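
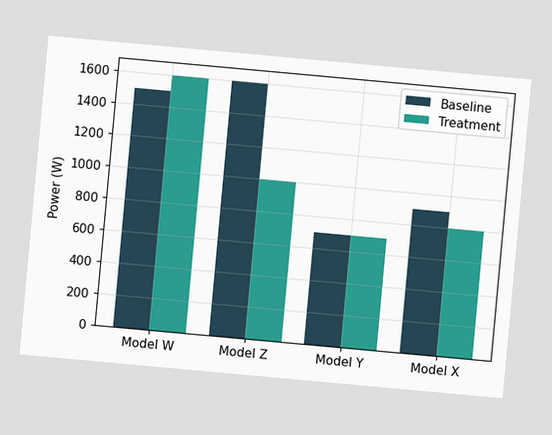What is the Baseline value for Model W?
1500W

The chart is tilted about 5° clockwise. The Baseline bar at Model W reaches 1500W on the y-axis.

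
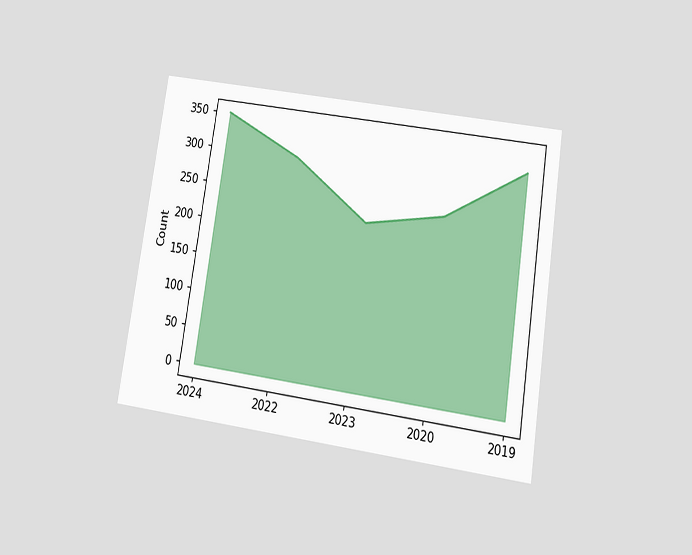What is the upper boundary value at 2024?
350

The chart is tilted about 9° clockwise and viewed slightly from below. At 2024 the upper boundary is at 350.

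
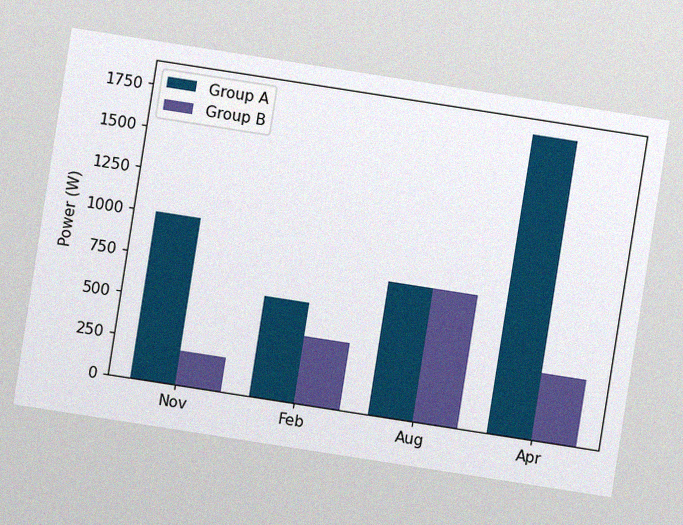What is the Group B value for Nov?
200W

The chart is tilted about 9° clockwise, with some photo noise. The Group B bar at Nov reaches 200W on the y-axis.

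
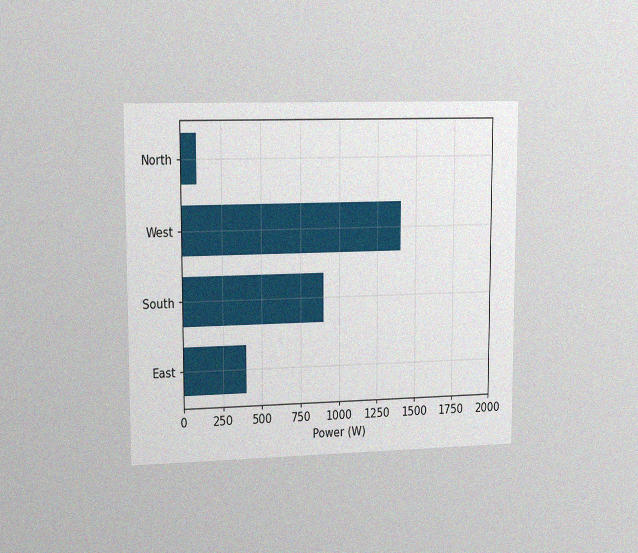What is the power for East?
400W

The chart is viewed slightly from the left, with some photo noise. Reading along the chart's x-axis, the East bar reaches 400W.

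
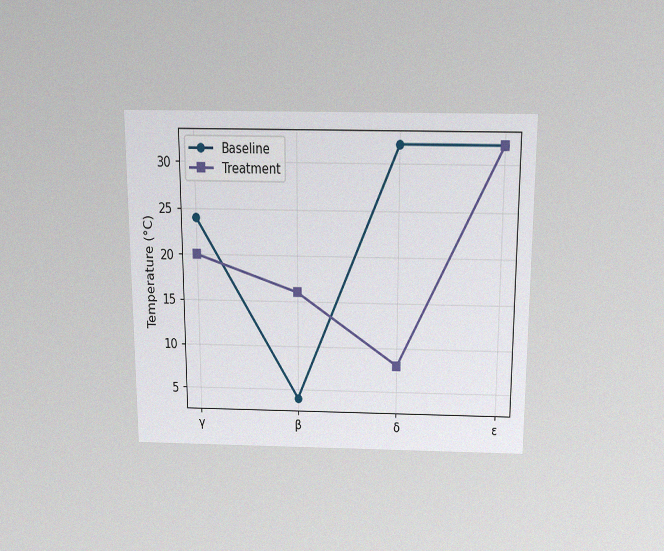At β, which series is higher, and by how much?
Treatment, by 12°C

The chart is viewed slightly from above, with some photo noise. At β, Treatment sits above the other line by 12°C.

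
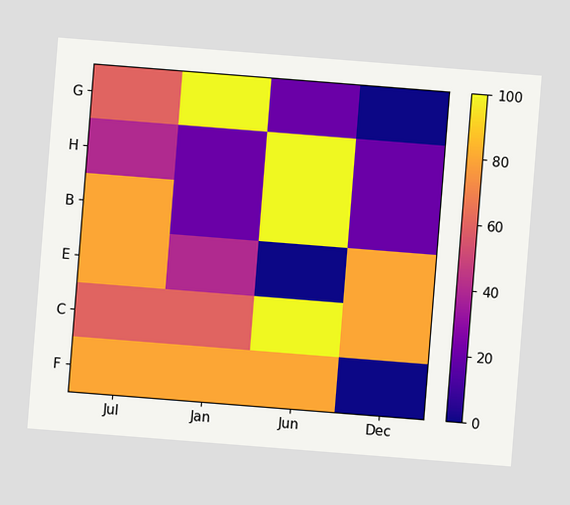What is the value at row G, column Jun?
The chart is tilted about 5° clockwise. Matching cell (G, Jun) against the colorbar gives 20.

20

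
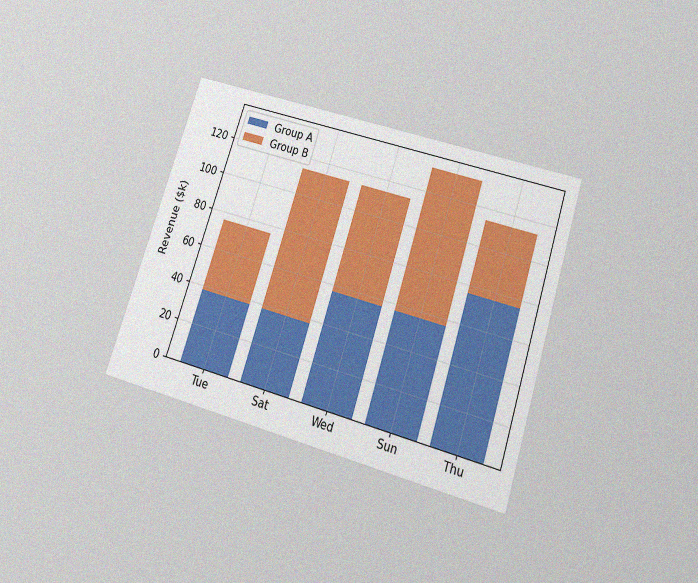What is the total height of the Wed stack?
$114k

The chart is tilted about 18° clockwise and viewed slightly from below, with some photo noise. The Wed stack's top reaches $114k on the y-axis.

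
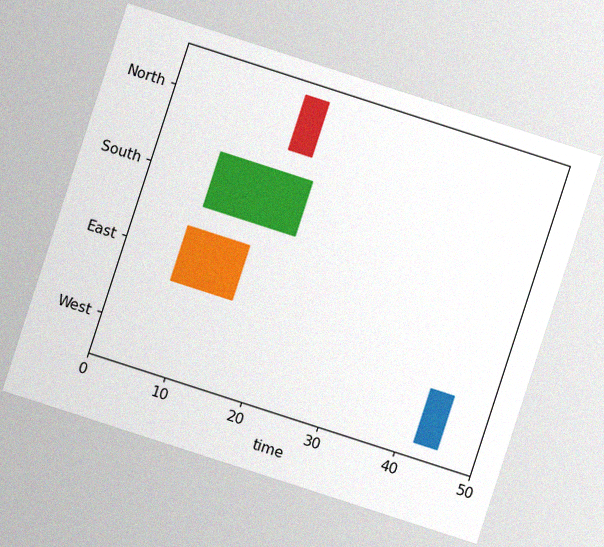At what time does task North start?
16

The chart is tilted about 18° clockwise, with some photo noise. The North bar begins at t=16.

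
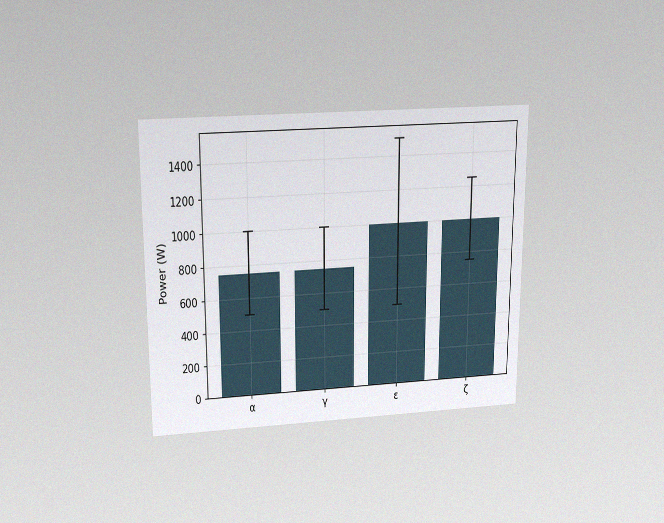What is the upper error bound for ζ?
1250W

The chart is viewed slightly from above, with some photo noise. The ζ bar's upper whisker reaches 1250W.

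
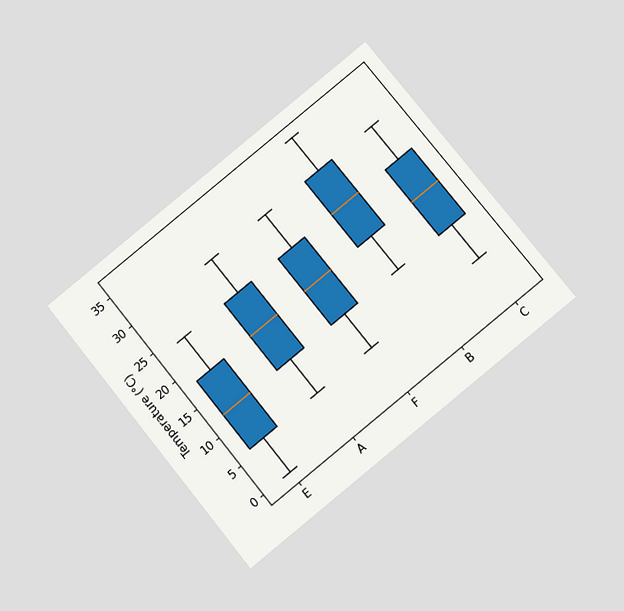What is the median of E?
12°C

The chart is tilted about 39° counter-clockwise and viewed at a slight angle. The median line in the E box sits at 12°C.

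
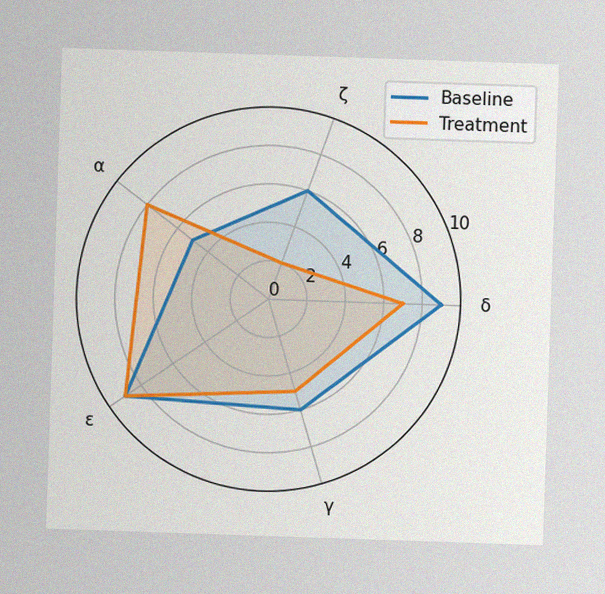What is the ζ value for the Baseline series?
6

The image has some photo noise and uneven lighting. On the ζ axis, Baseline reaches 6.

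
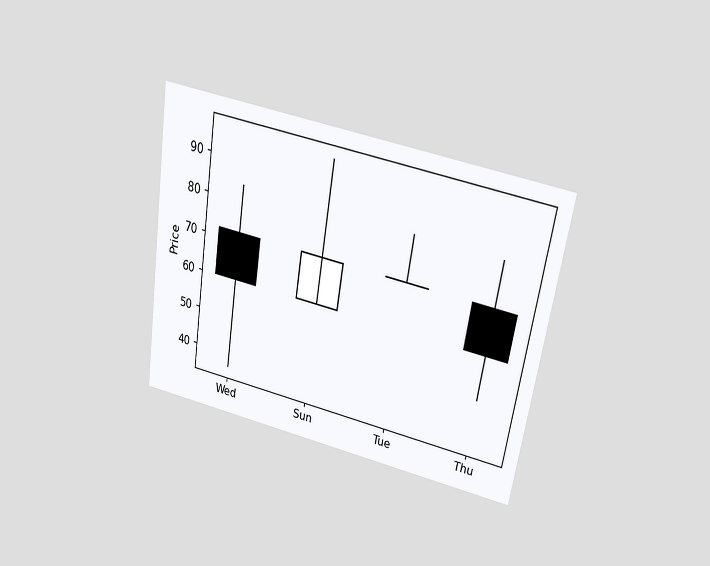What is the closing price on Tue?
The chart is tilted about 9° clockwise and viewed slightly from above. The Tue candle closes at 72.

72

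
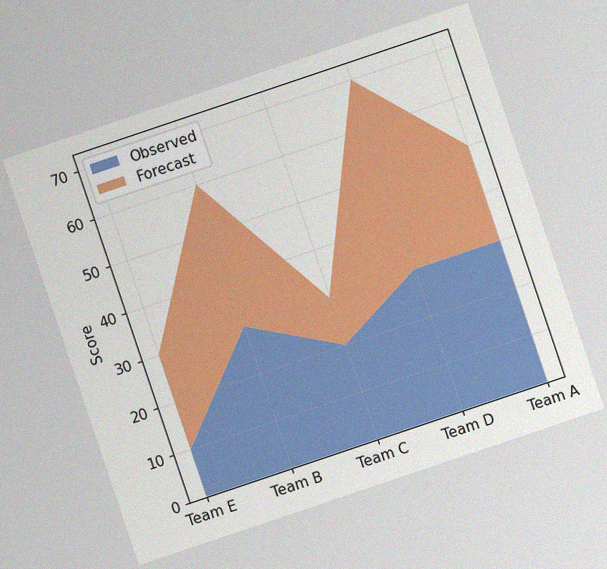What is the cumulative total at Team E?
30

The chart is tilted about 19° counter-clockwise, with some photo noise. The stacked total at Team E reaches 30.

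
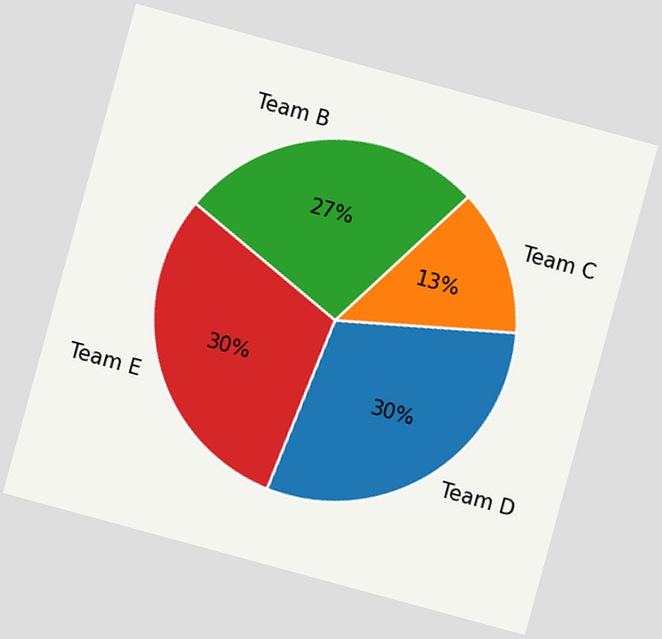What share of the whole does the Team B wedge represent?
27%

The chart is tilted about 15° clockwise. The Team B slice takes up 27% of the pie.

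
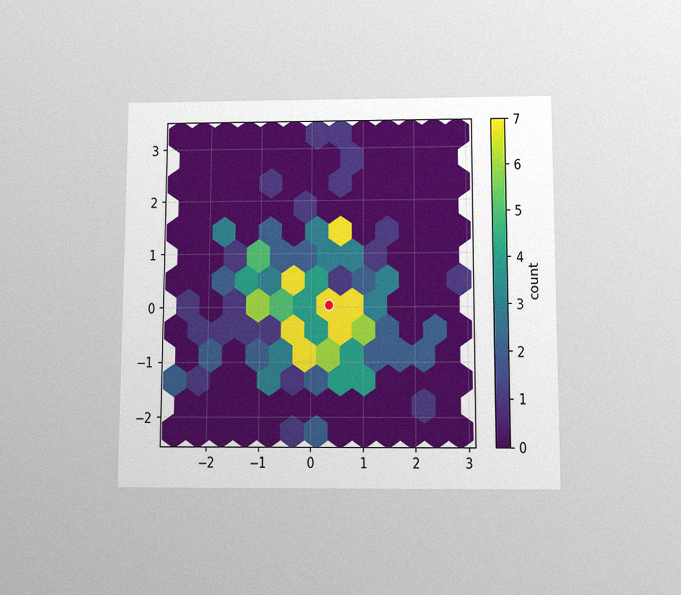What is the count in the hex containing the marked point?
7

The chart is viewed slightly from below, with some photo noise. The marked hex reads 7 on the colorbar.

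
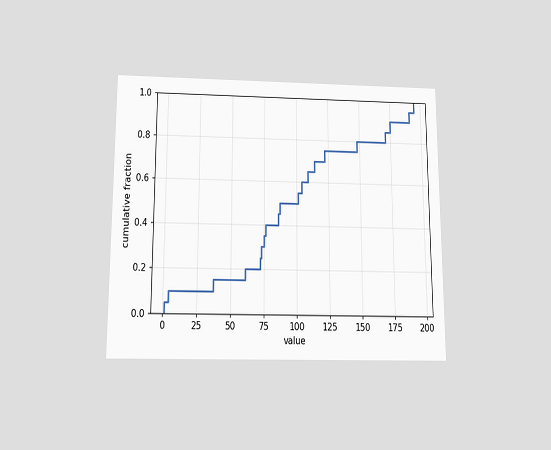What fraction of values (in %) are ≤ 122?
The chart is viewed slightly from below. At x=122 the ECDF step is at 75%.

75%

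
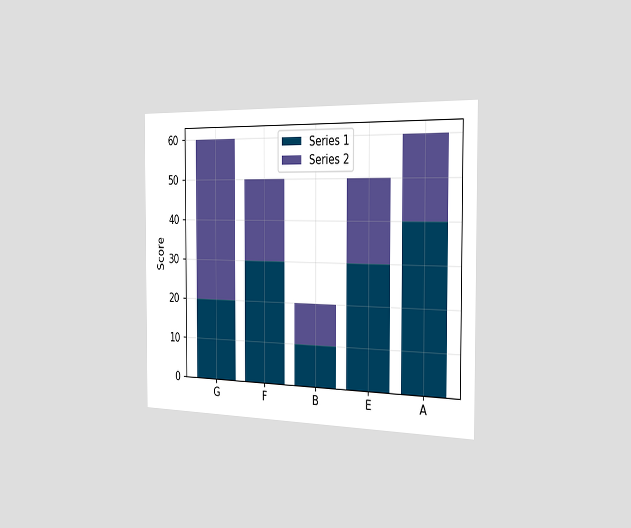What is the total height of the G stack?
60

The chart is viewed slightly from the right. The G stack's top reaches 60 on the y-axis.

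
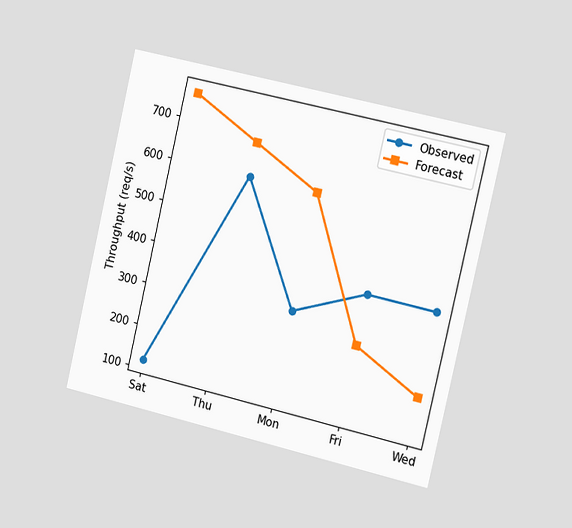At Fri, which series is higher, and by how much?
Observed, by 120req/s

The chart is tilted about 13° clockwise and viewed slightly from the right. At Fri, Observed sits above the other line by 120req/s.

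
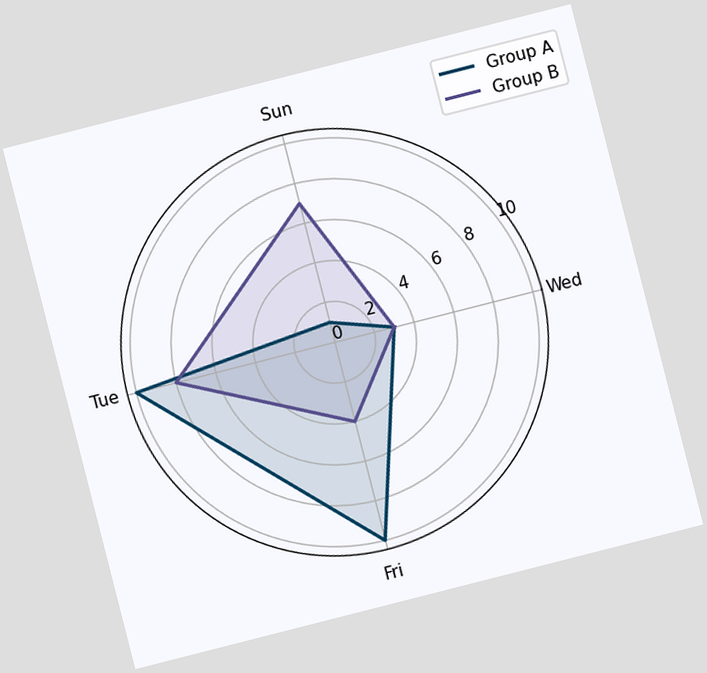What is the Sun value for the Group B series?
7

The chart is tilted about 14° counter-clockwise. On the Sun axis, Group B reaches 7.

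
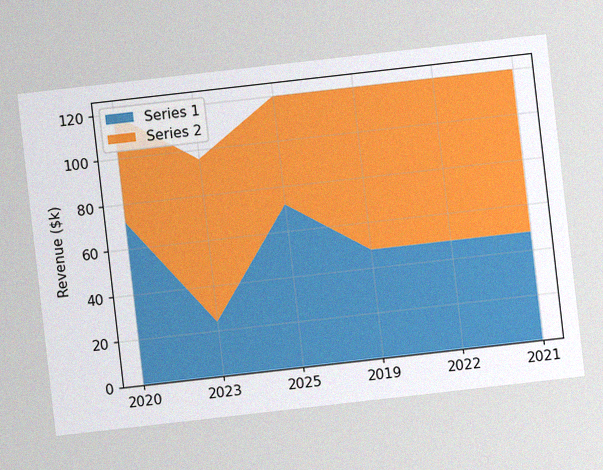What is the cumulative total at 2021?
$120k

The chart is tilted about 6° counter-clockwise, with some photo noise. The stacked total at 2021 reaches $120k.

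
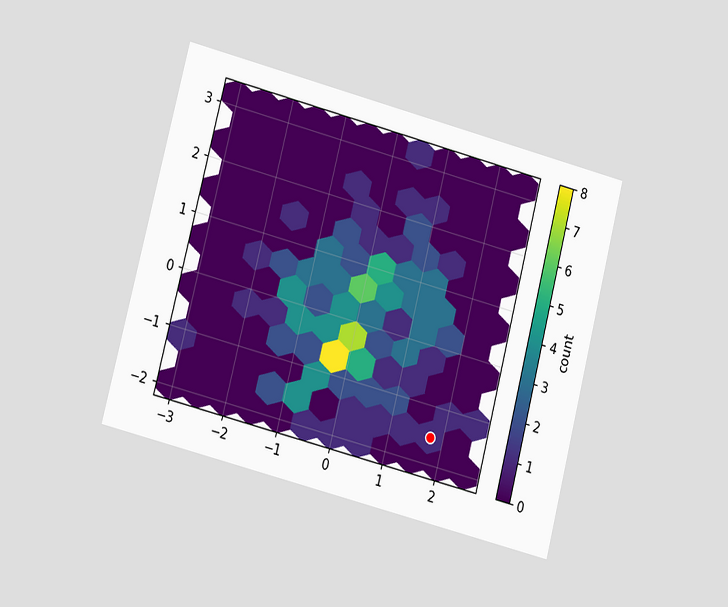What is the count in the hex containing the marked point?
The chart is tilted about 15° clockwise and viewed at a slight angle. The marked hex reads 1 on the colorbar.

1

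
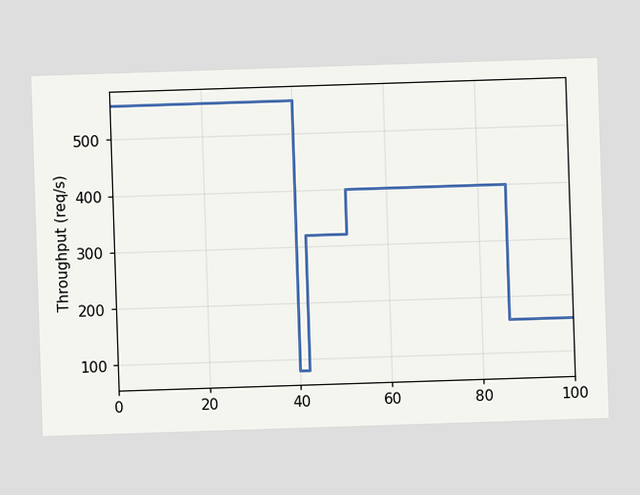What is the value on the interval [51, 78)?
400req/s

On [51, 78) the step sits at 400req/s.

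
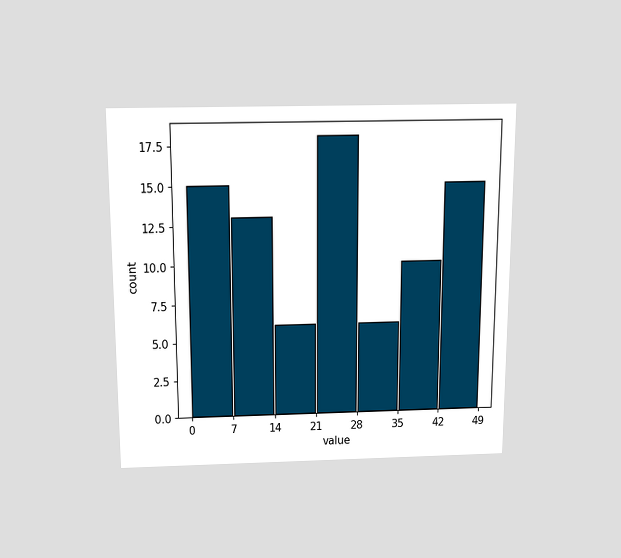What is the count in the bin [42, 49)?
15

The chart is viewed slightly from above. The [42, 49) bin has height 15.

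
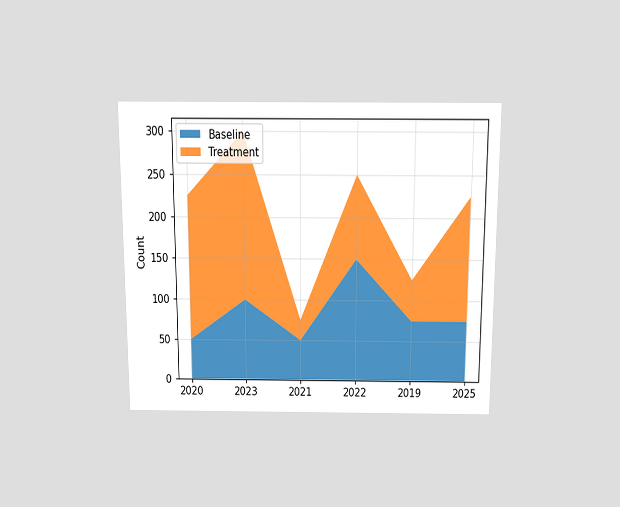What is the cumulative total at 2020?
225

The chart is viewed slightly from above. The stacked total at 2020 reaches 225.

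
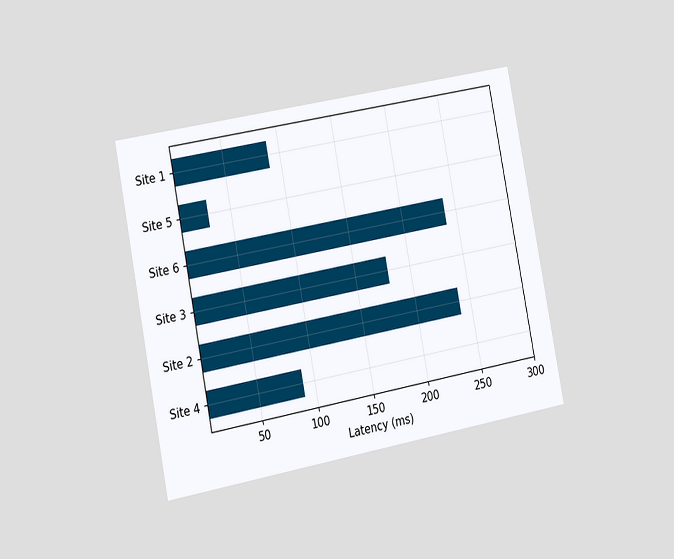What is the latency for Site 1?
The chart is tilted about 11° counter-clockwise and viewed slightly from the left. Reading along the chart's x-axis, the Site 1 bar reaches 90ms.

90ms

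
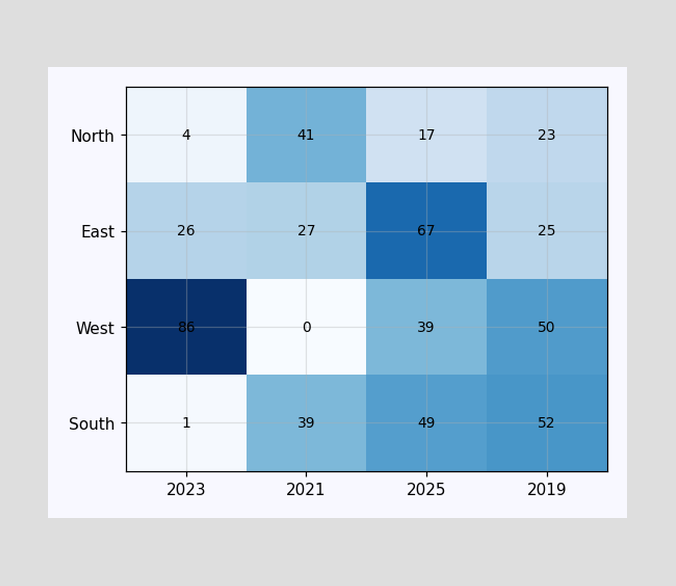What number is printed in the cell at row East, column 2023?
26

The (East, 2023) cell reads 26.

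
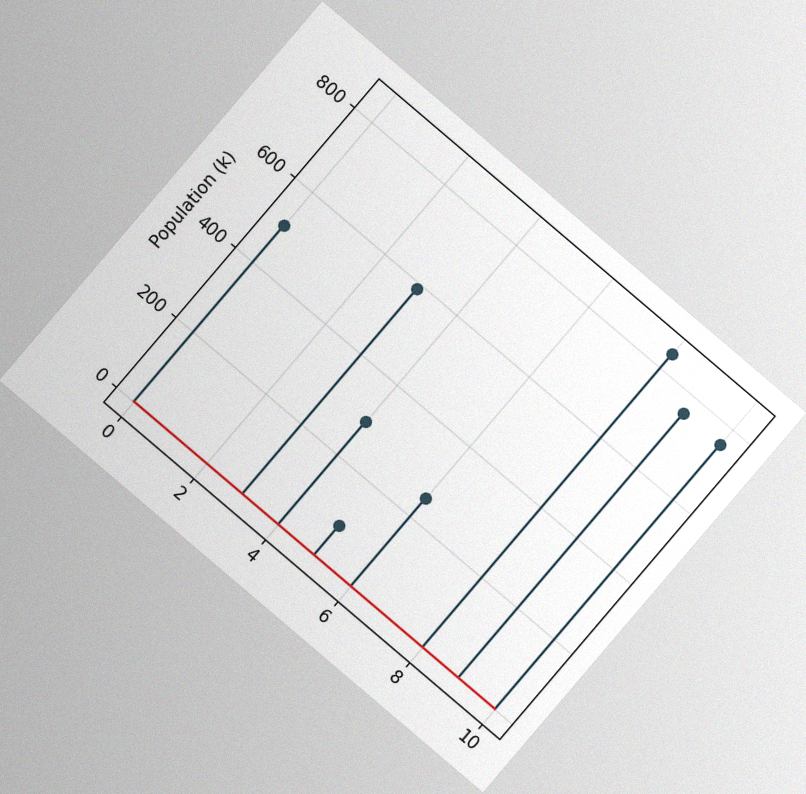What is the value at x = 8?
The chart is tilted about 40° clockwise, with some photo noise. The stem at x=8 reaches 840k.

840k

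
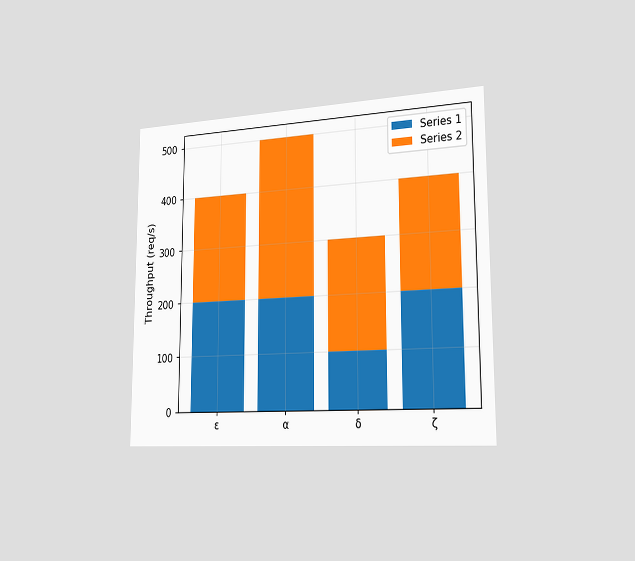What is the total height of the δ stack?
300req/s

The chart is viewed slightly from the right. The δ stack's top reaches 300req/s on the y-axis.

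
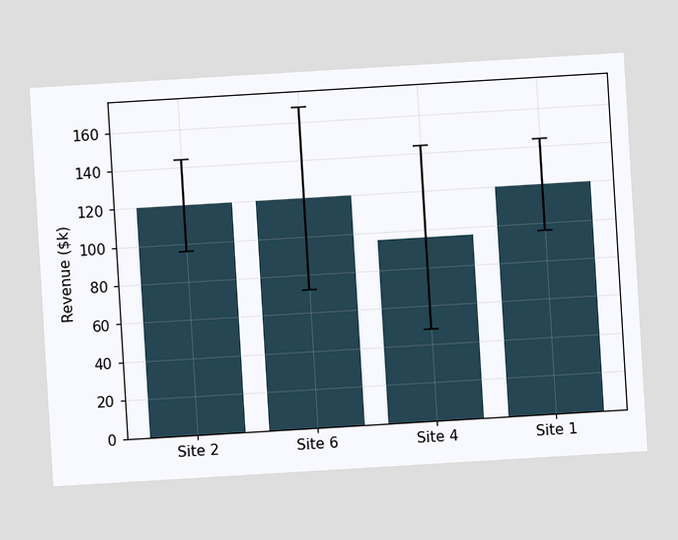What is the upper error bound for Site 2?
The chart is tilted about 3° counter-clockwise. The Site 2 bar's upper whisker reaches $144k.

$144k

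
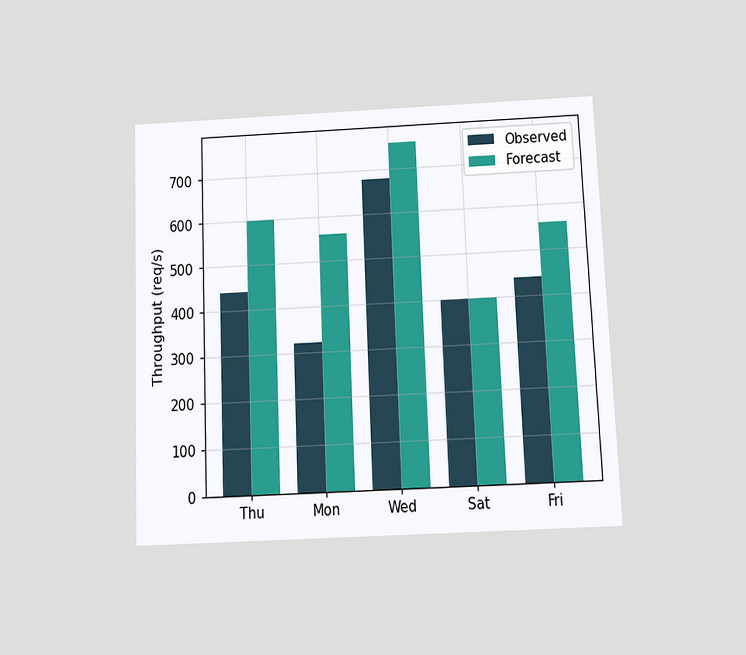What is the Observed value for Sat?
400req/s

The chart is tilted about 2° counter-clockwise and viewed slightly from below. The Observed bar at Sat reaches 400req/s on the y-axis.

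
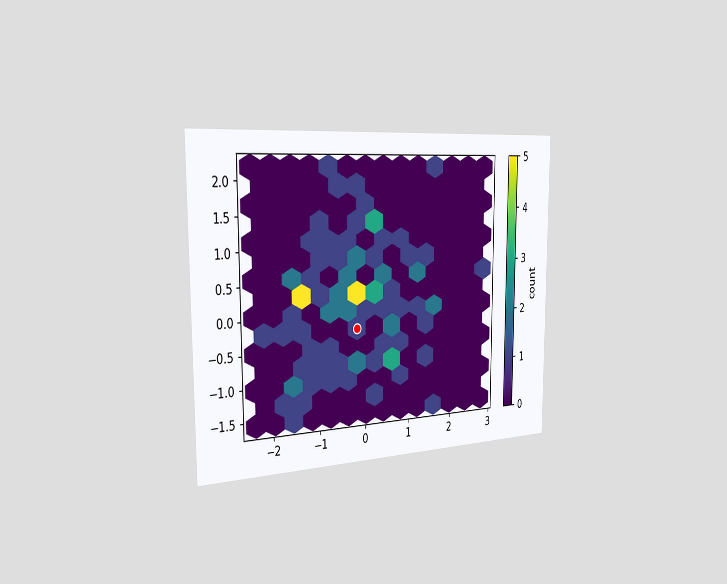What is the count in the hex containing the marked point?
The chart is viewed slightly from the left. The marked hex reads 1 on the colorbar.

1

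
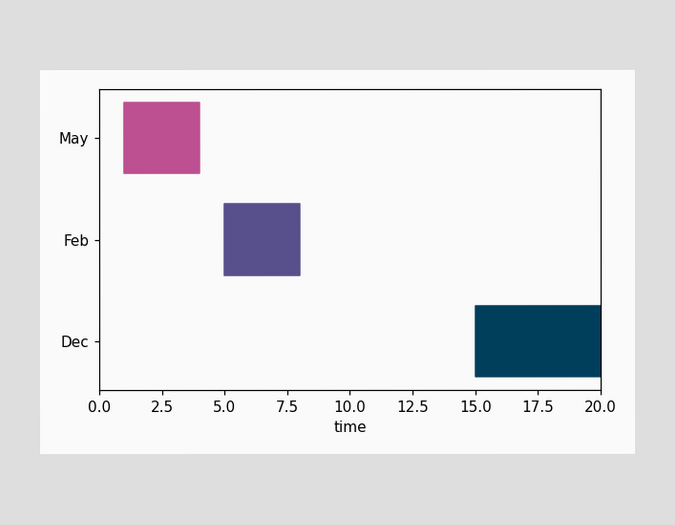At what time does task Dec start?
15

The Dec bar begins at t=15.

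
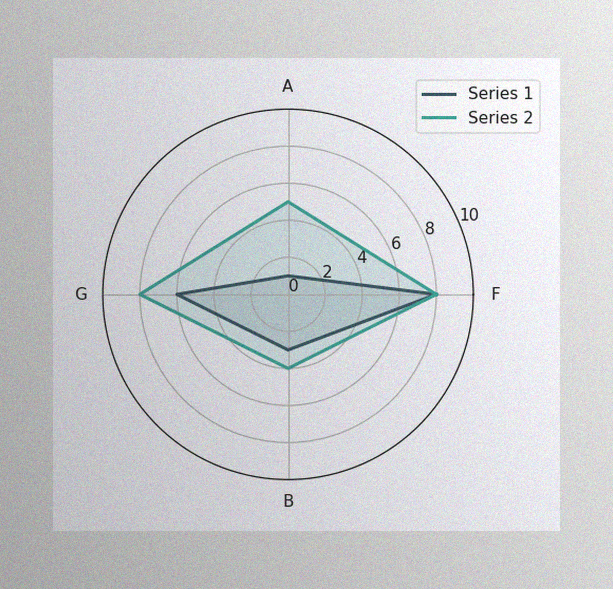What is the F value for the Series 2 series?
8

The image has some photo noise and uneven lighting. On the F axis, Series 2 reaches 8.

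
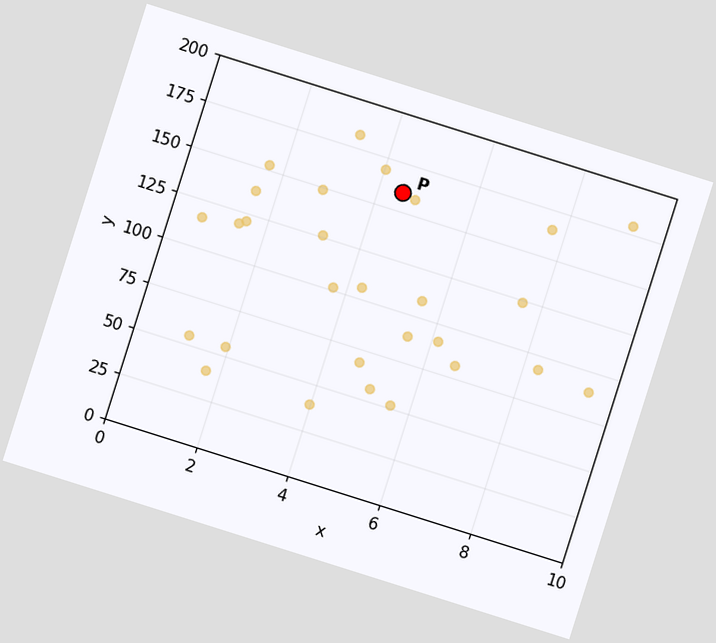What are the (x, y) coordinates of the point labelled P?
The chart is tilted about 18° clockwise. Following the gridlines from P to each axis, P sits at (4.5, 160).

(4.5, 160)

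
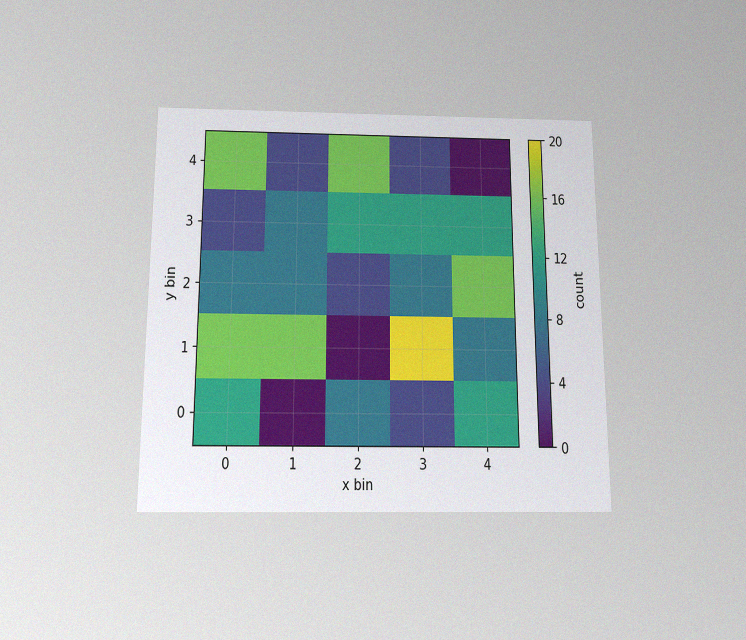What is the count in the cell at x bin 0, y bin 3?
4

The chart is viewed slightly from below, with some photo noise. Matching the cell (0, 3) against the colorbar gives 4.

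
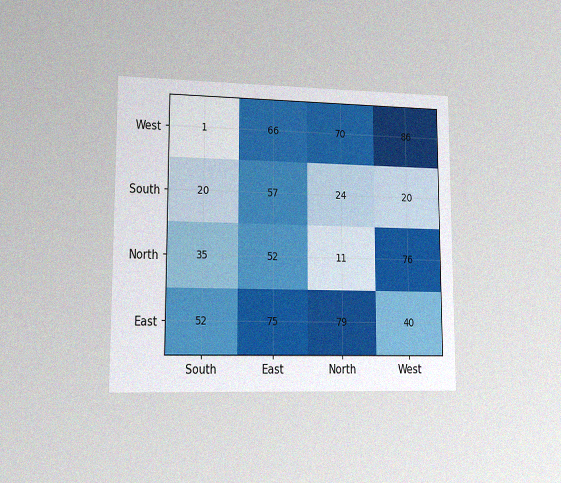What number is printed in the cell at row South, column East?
The chart is viewed at a slight angle, with some photo noise. The (South, East) cell reads 57.

57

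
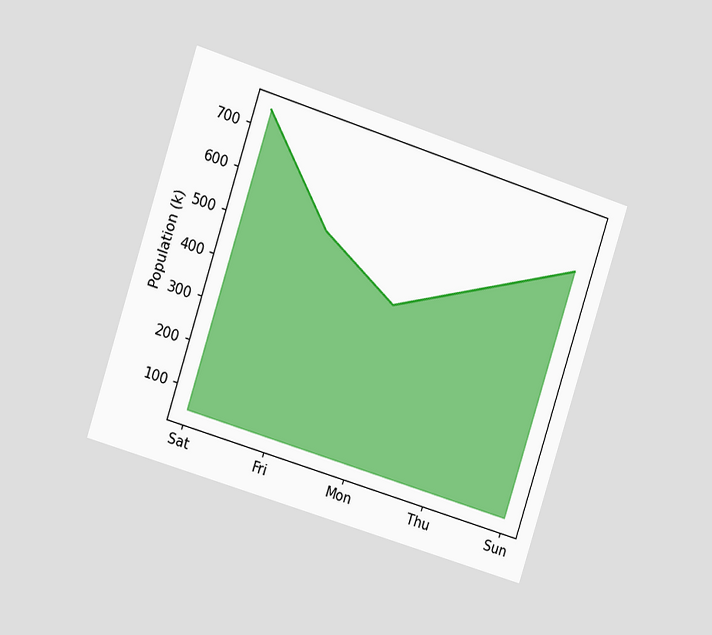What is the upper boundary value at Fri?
The chart is tilted about 18° clockwise and viewed at a slight angle. At Fri the upper boundary is at 530k.

530k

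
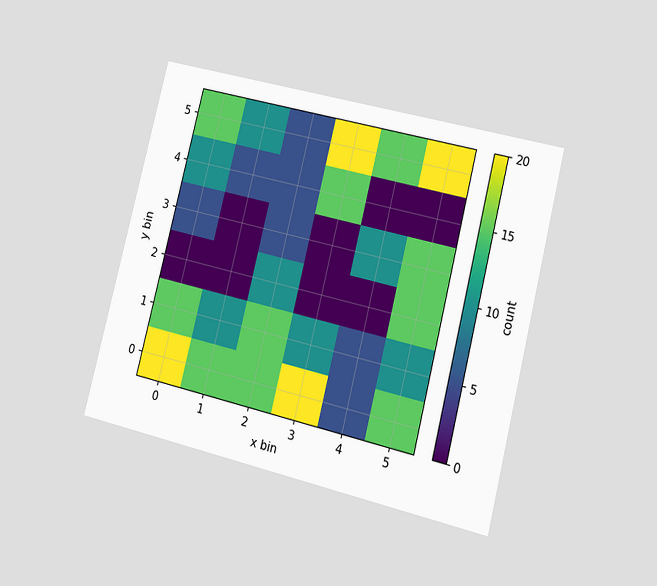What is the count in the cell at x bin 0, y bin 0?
20

The chart is tilted about 14° clockwise and viewed at a slight angle. Matching the cell (0, 0) against the colorbar gives 20.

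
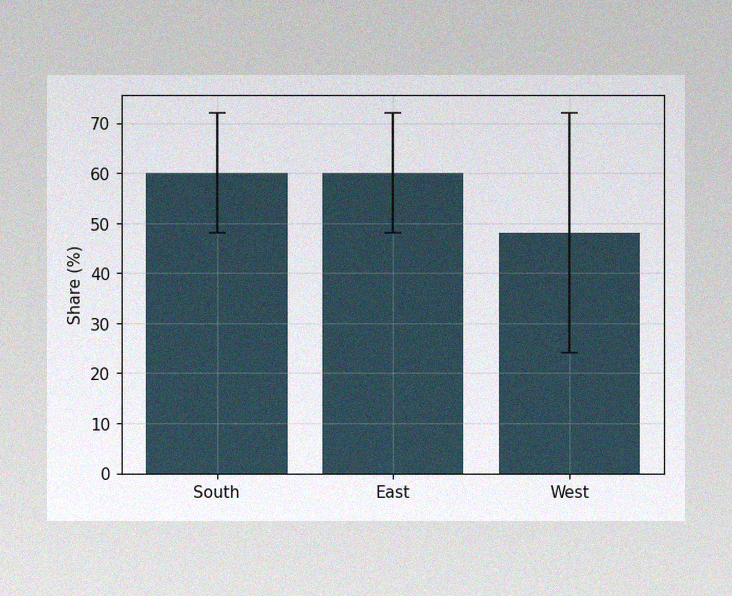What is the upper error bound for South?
72%

The image has some photo noise and uneven lighting. The South bar's upper whisker reaches 72%.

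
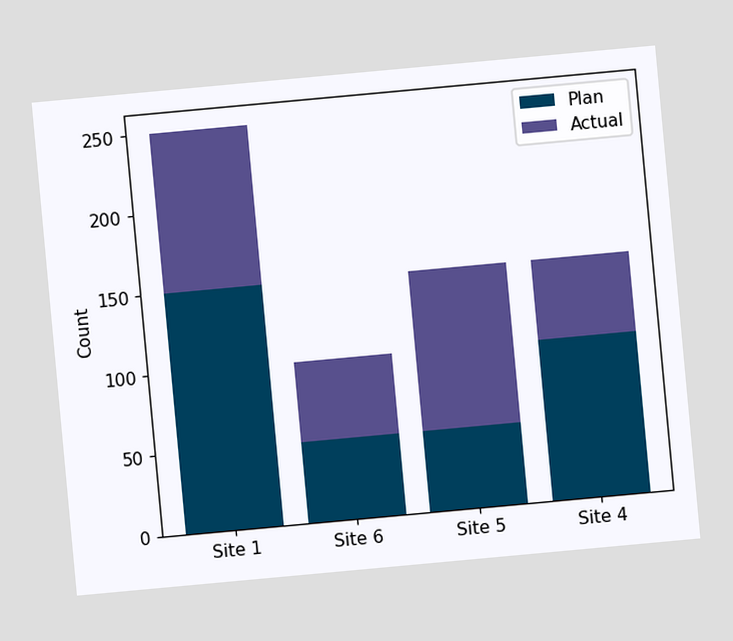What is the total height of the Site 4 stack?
150

The chart is tilted about 5° counter-clockwise. The Site 4 stack's top reaches 150 on the y-axis.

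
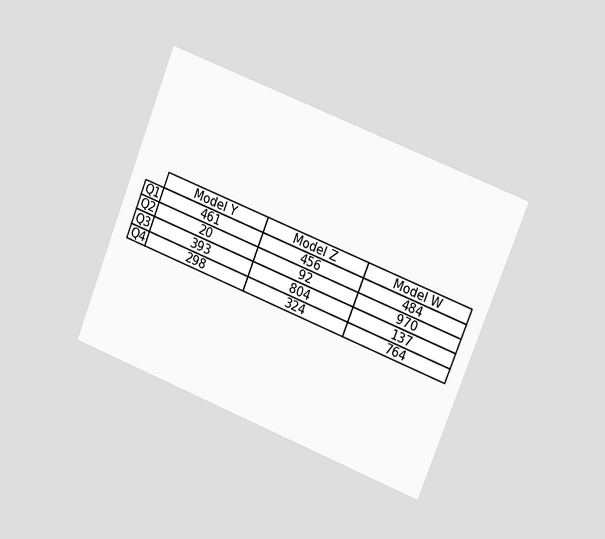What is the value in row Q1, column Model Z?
The chart is tilted about 21° clockwise and viewed slightly from the right. The (Q1, Model Z) cell reads 456.

456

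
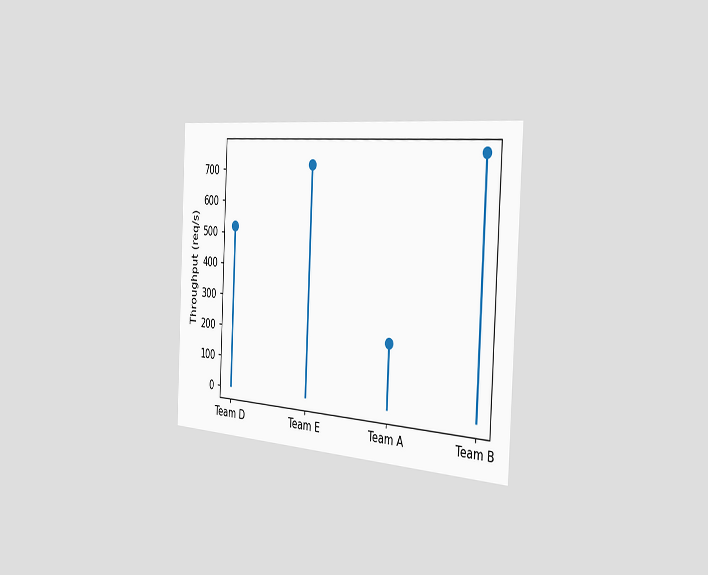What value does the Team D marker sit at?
520req/s

The chart is tilted about 3° clockwise and viewed slightly from the right. The Team D marker sits at 520req/s.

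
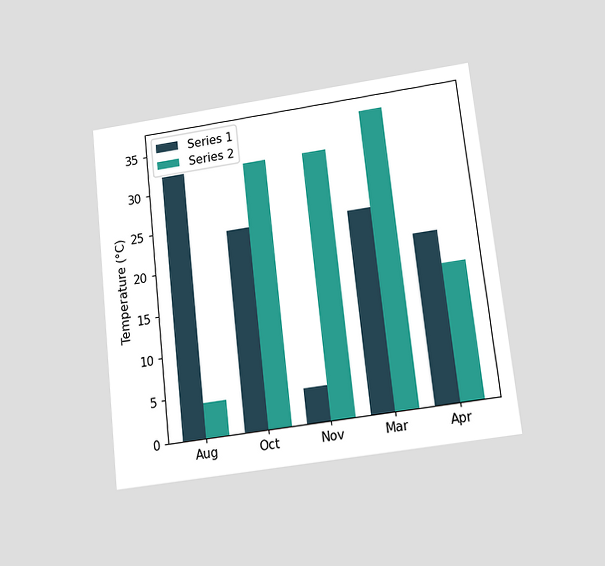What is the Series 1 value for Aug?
The chart is tilted about 6° counter-clockwise and viewed slightly from below. The Series 1 bar at Aug reaches 32°C on the y-axis.

32°C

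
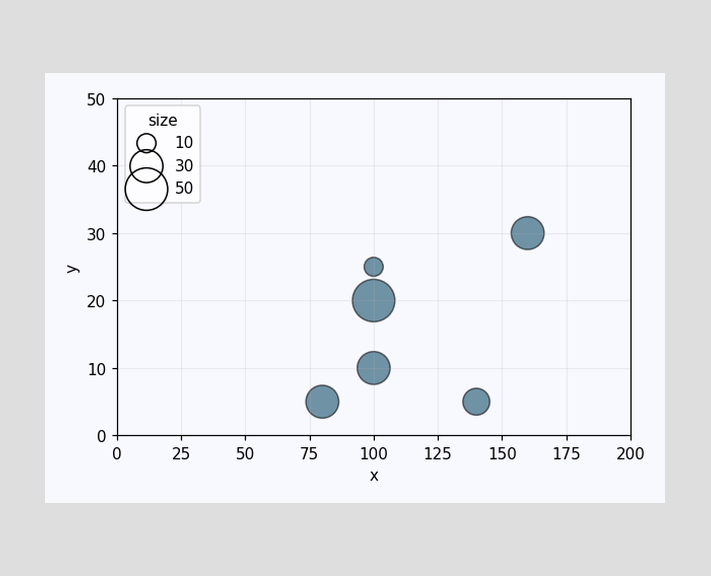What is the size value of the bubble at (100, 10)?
Matching the bubble at (100, 10) against the size legend gives 30.

30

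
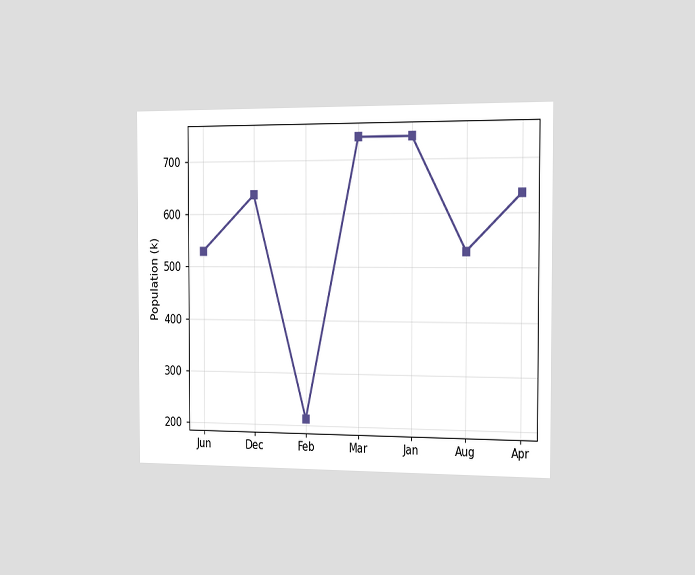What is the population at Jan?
742k

The chart is viewed slightly from the right. At Jan, the line is at 742k.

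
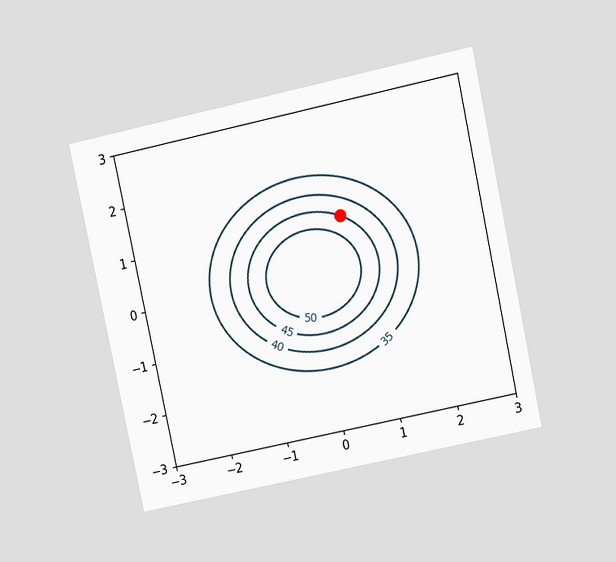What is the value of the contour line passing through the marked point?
The chart is tilted about 12° counter-clockwise and viewed at a slight angle. The marked point sits on the contour labelled 45.

45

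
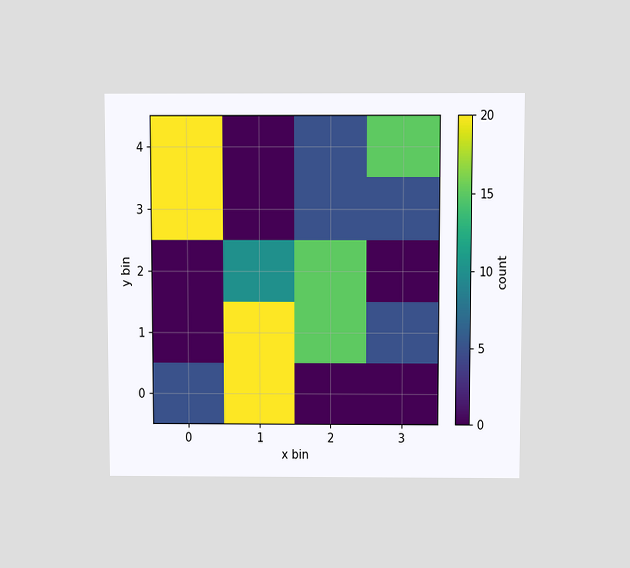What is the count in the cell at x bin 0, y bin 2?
0

The chart is viewed slightly from above. Matching the cell (0, 2) against the colorbar gives 0.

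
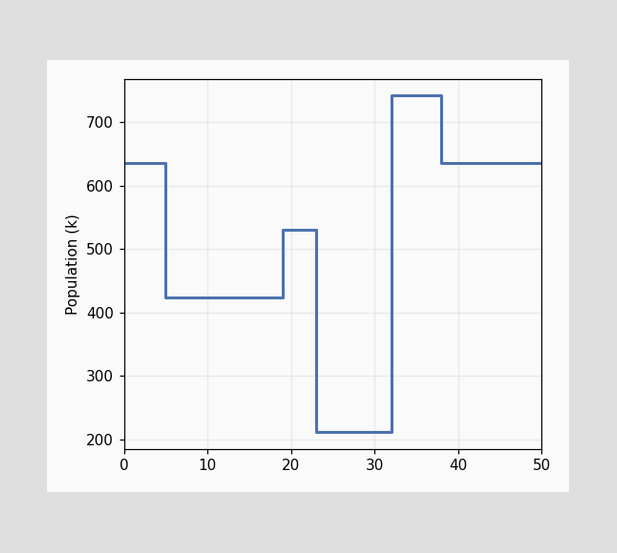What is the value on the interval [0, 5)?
On [0, 5) the step sits at 636k.

636k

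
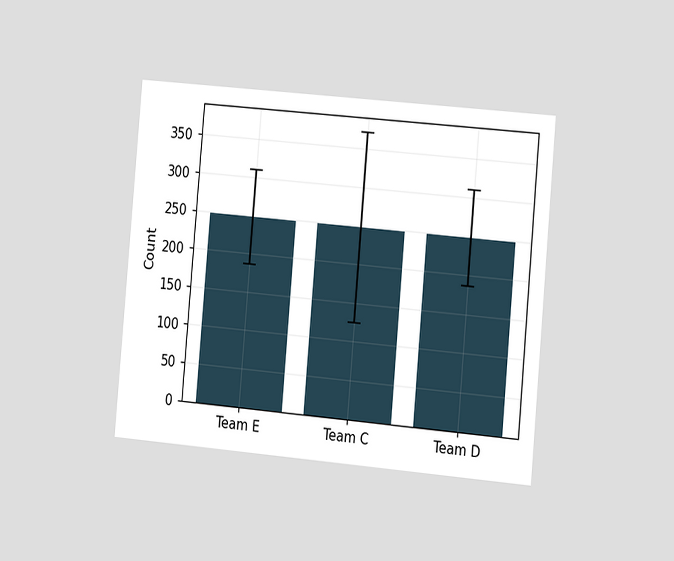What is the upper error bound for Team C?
372

The chart is tilted about 5° clockwise and viewed slightly from the right. The Team C bar's upper whisker reaches 372.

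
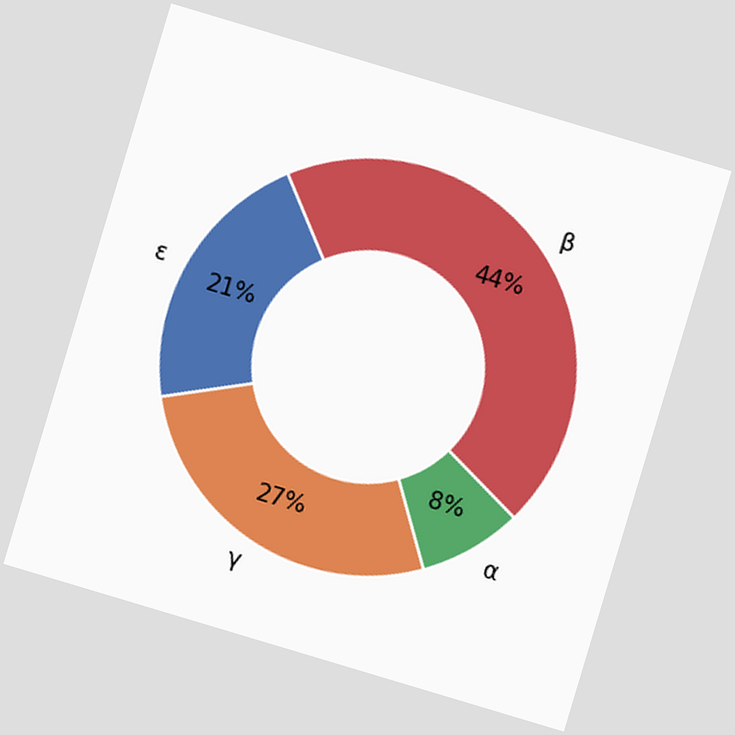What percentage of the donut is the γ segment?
27%

The chart is tilted about 17° clockwise. The γ segment takes up 27% of the ring.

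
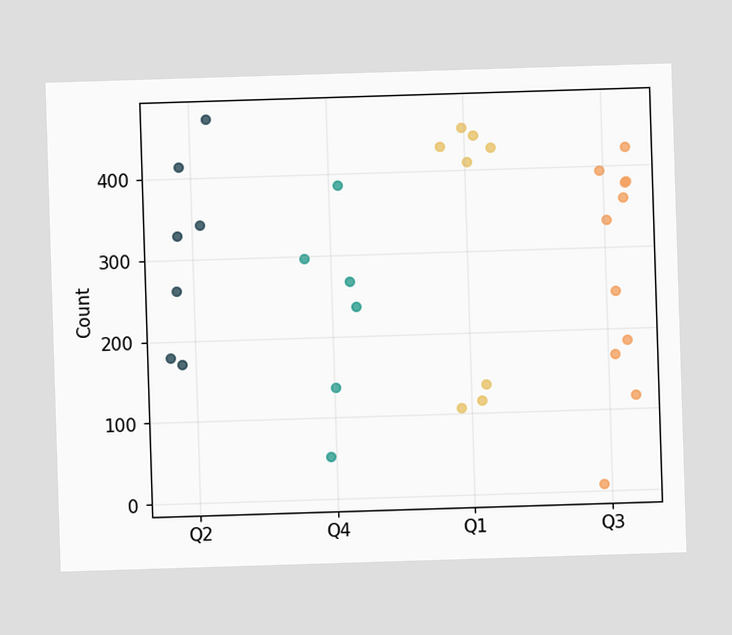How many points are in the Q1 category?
8

Counting the markers in the Q1 column gives 8.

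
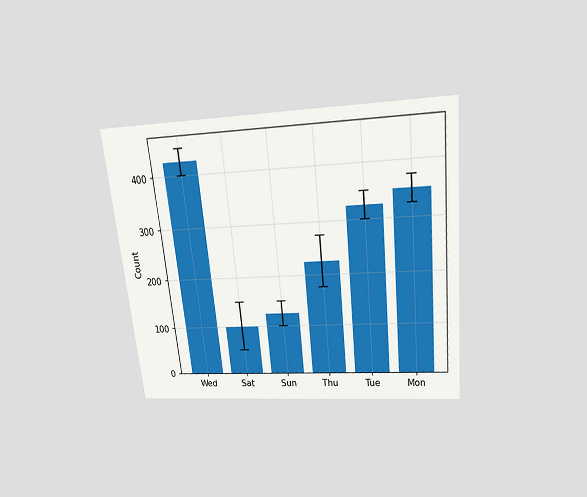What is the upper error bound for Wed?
450

The chart is tilted about 6° counter-clockwise and viewed slightly from above. The Wed bar's upper whisker reaches 450.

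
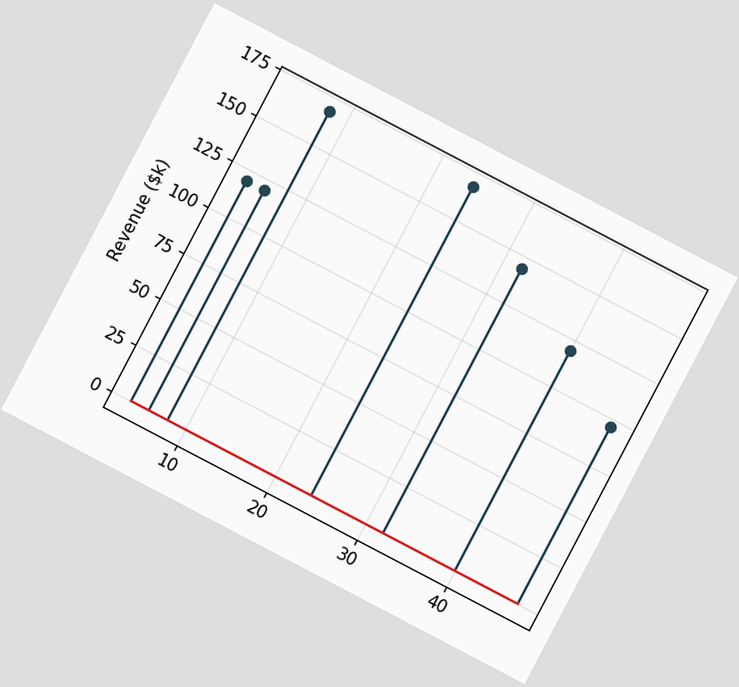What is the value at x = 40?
$120k

The chart is tilted about 28° clockwise. The stem at x=40 reaches $120k.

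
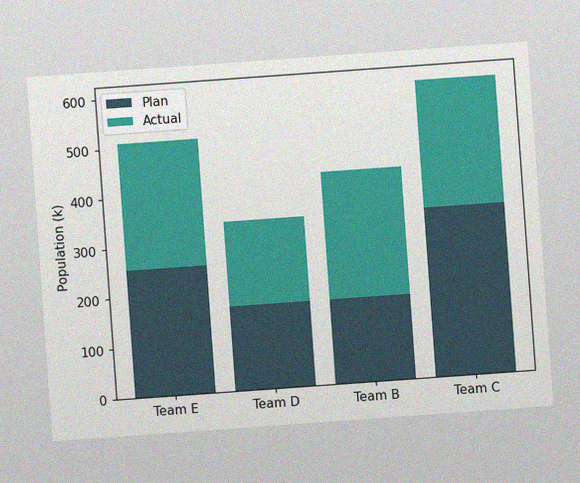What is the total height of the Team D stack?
The chart is tilted about 4° counter-clockwise, with some photo noise. The Team D stack's top reaches 340k on the y-axis.

340k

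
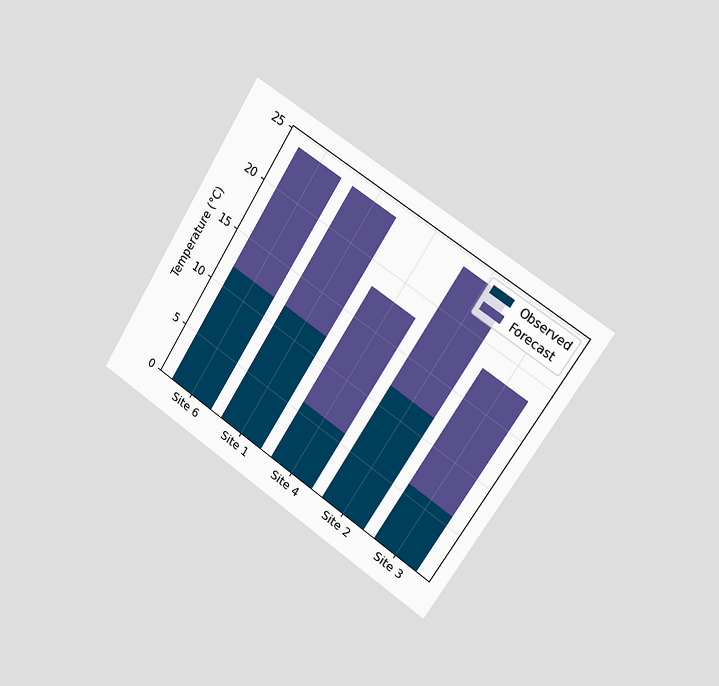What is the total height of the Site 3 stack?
18°C

The chart is tilted about 32° clockwise and viewed slightly from the right. The Site 3 stack's top reaches 18°C on the y-axis.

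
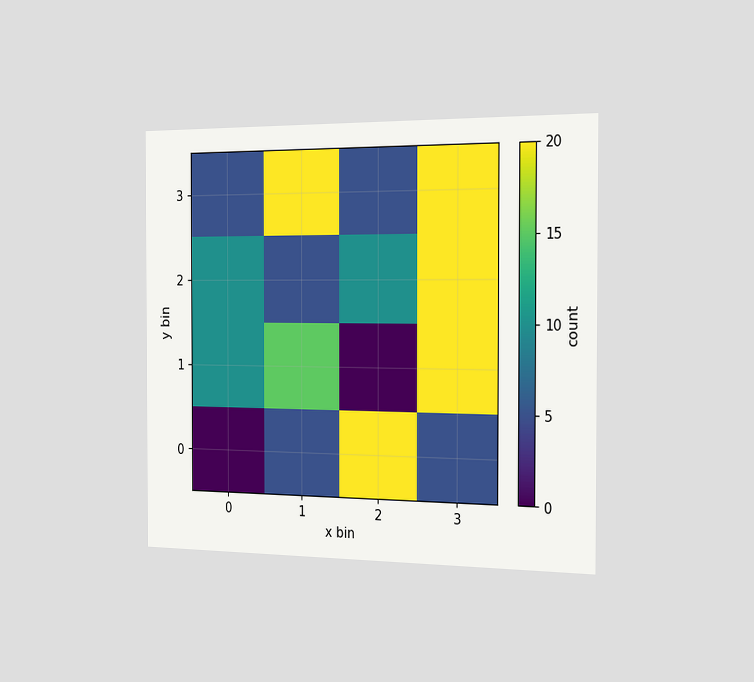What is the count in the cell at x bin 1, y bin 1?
15

The chart is viewed slightly from the right. Matching the cell (1, 1) against the colorbar gives 15.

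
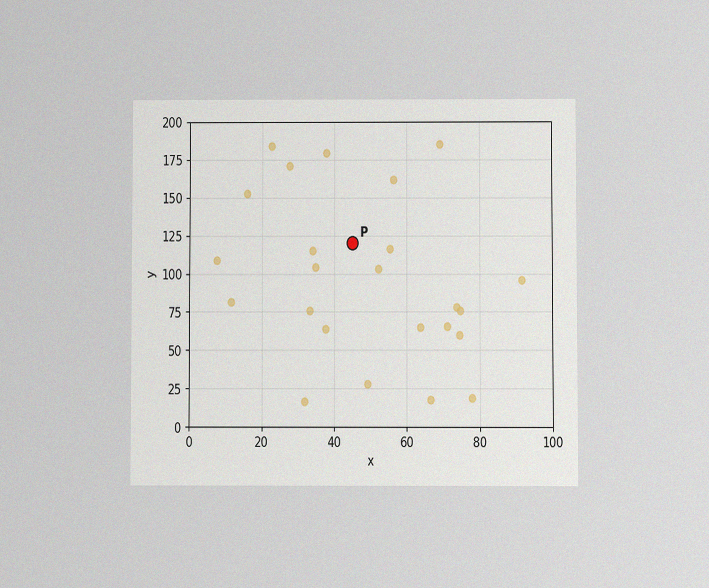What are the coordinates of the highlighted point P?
(45, 120)

The chart is viewed at a slight angle, with some photo noise. Following the gridlines from P to each axis, P sits at (45, 120).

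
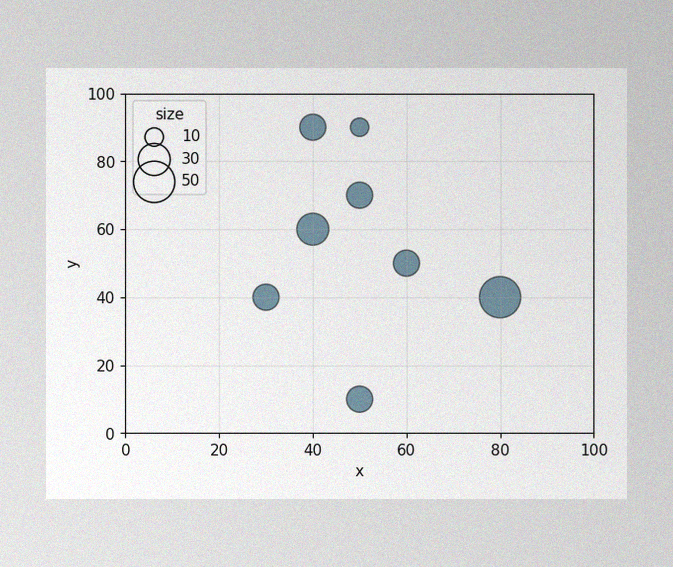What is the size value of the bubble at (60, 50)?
20

The image has some photo noise and uneven lighting. Matching the bubble at (60, 50) against the size legend gives 20.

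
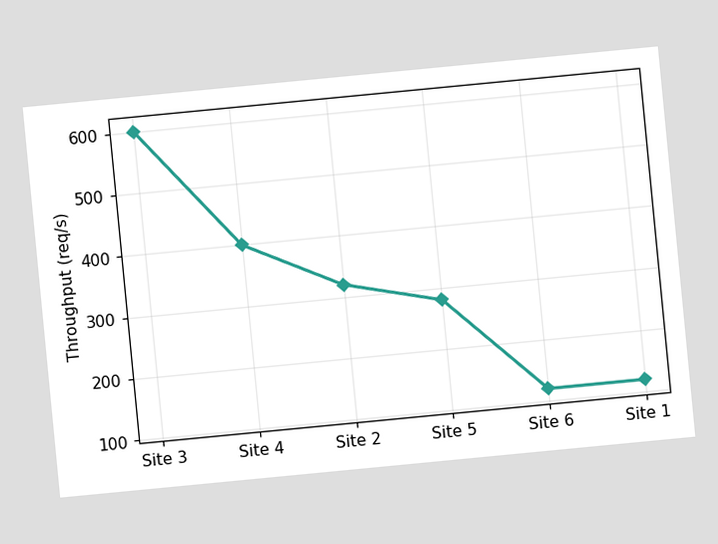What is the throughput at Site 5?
The chart is tilted about 5° counter-clockwise. At Site 5, the line is at 280req/s.

280req/s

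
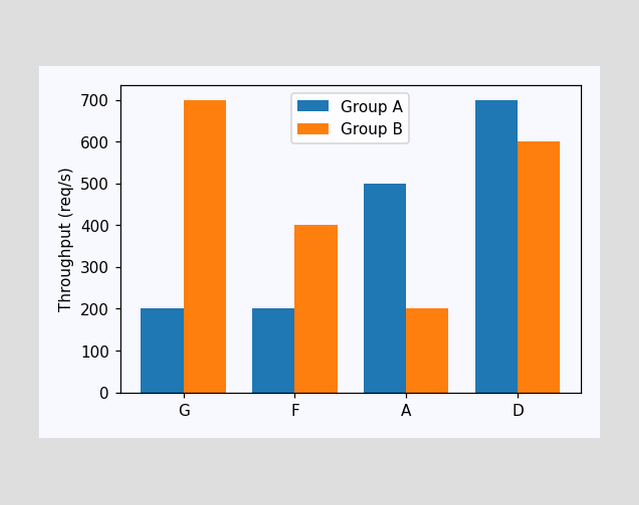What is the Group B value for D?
600req/s

The Group B bar at D reaches 600req/s on the y-axis.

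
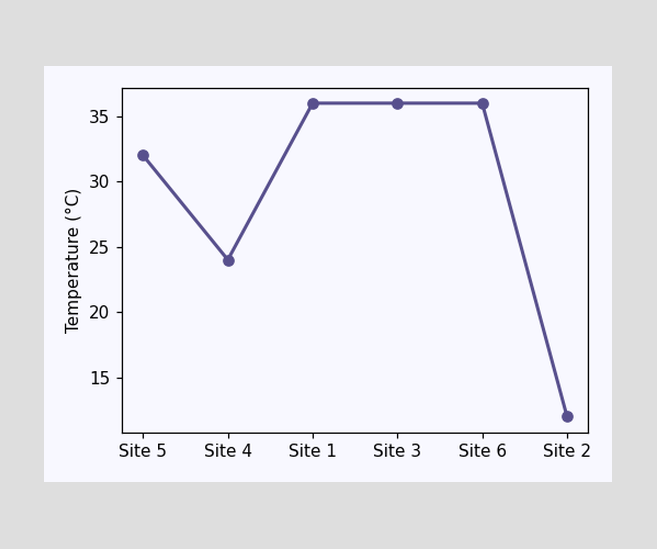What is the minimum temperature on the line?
12°C

The lowest point is at Site 2, and reading across to the y-axis gives 12°C.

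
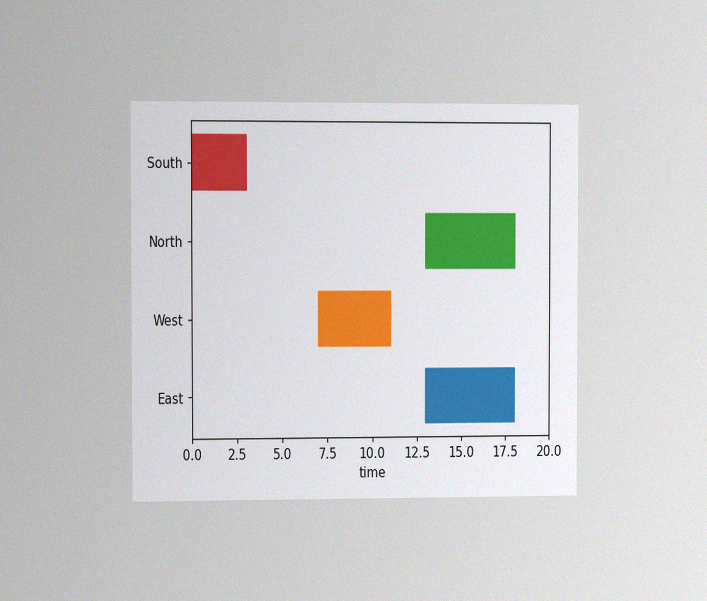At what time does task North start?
The chart is viewed slightly from the left, with some photo noise. The North bar begins at t=13.

13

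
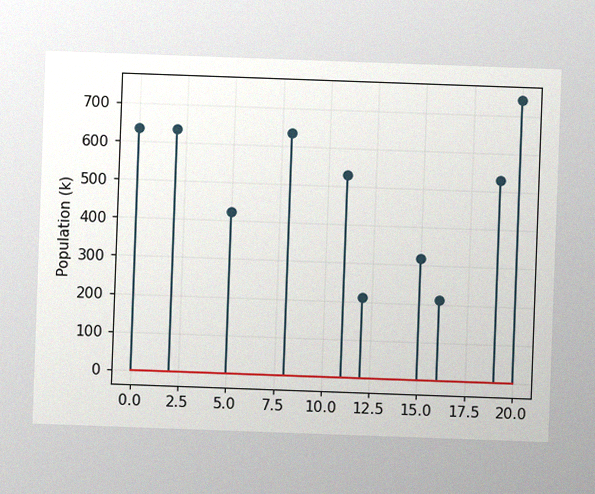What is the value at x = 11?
The chart is tilted about 2° clockwise, with some photo noise. The stem at x=11 reaches 530k.

530k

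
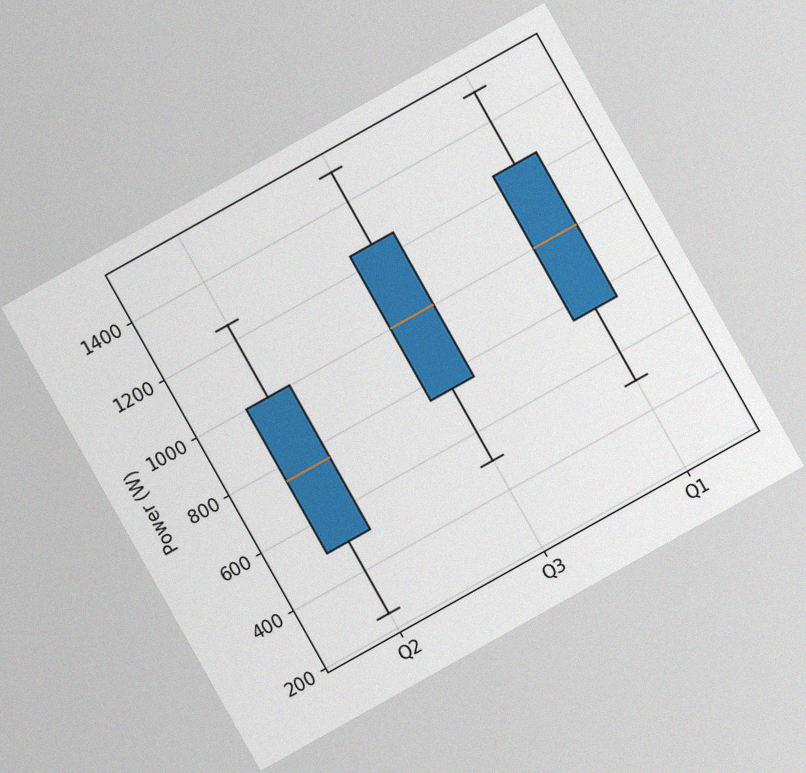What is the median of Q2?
750W

The chart is tilted about 29° counter-clockwise, with some photo noise. The median line in the Q2 box sits at 750W.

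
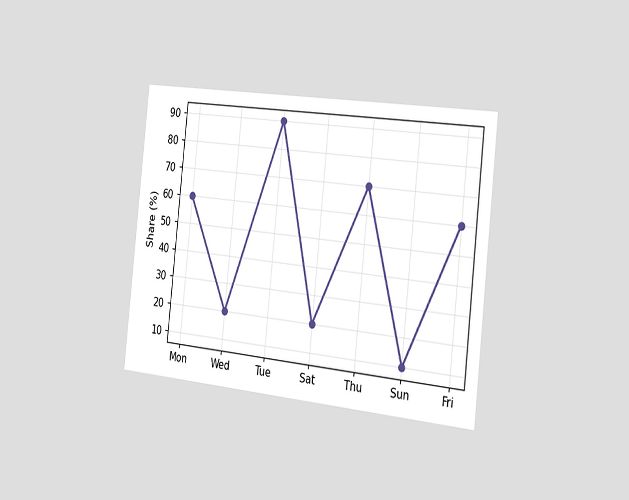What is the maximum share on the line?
The chart is tilted about 6° clockwise and viewed slightly from the right. The highest point is at Tue, and reading across to the y-axis gives 90%.

90%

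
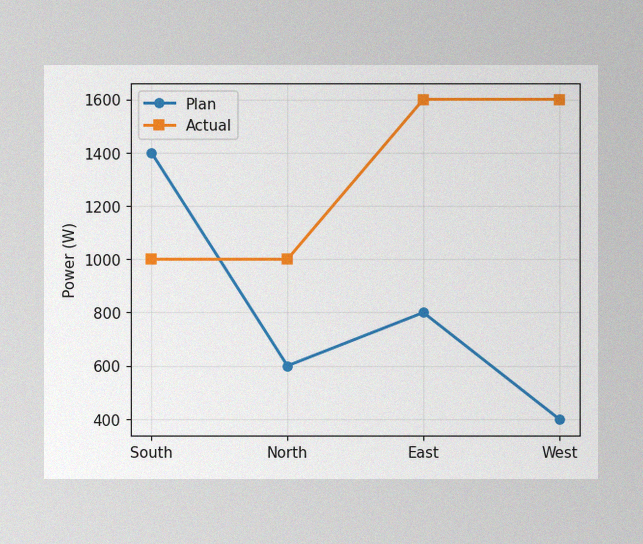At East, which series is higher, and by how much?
Actual, by 800W

The image has some photo noise and uneven lighting. At East, Actual sits above the other line by 800W.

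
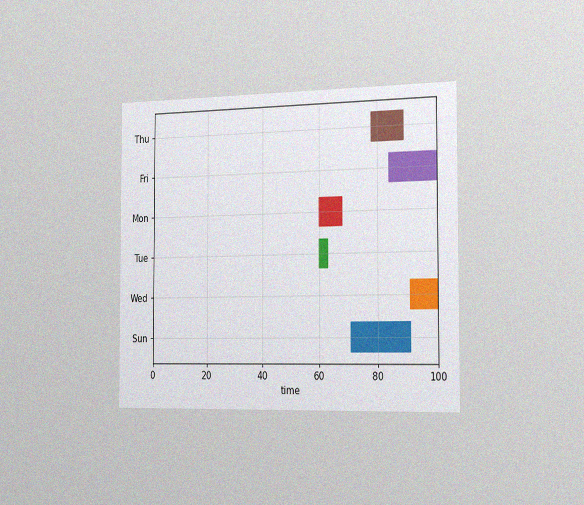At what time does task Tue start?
The chart is viewed slightly from the right, with some photo noise. The Tue bar begins at t=60.

60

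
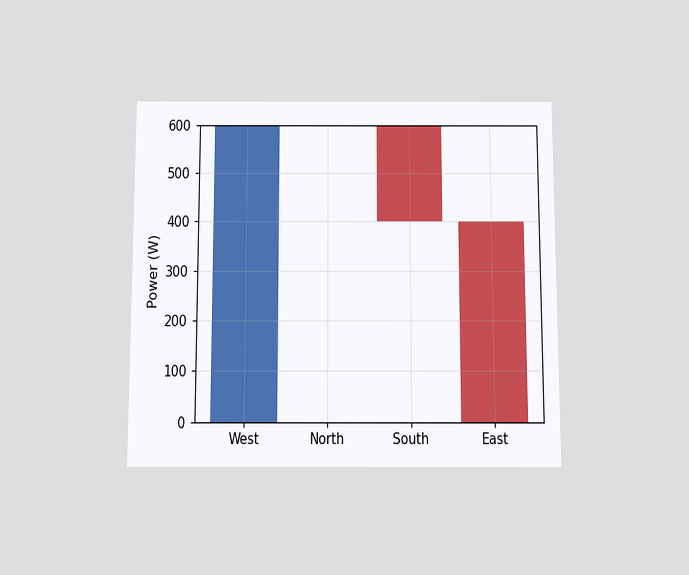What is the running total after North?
600W

The chart is viewed slightly from below. After North the running total reaches 600W.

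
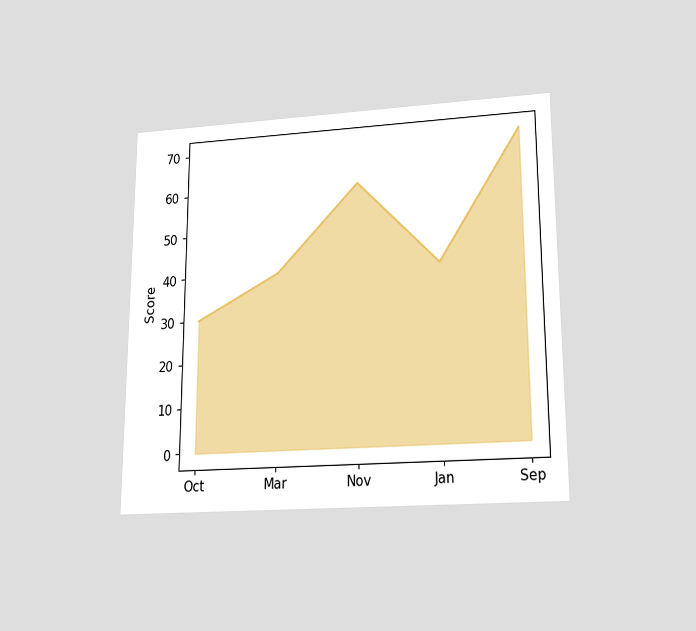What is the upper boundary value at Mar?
The chart is viewed slightly from below. At Mar the upper boundary is at 40.

40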